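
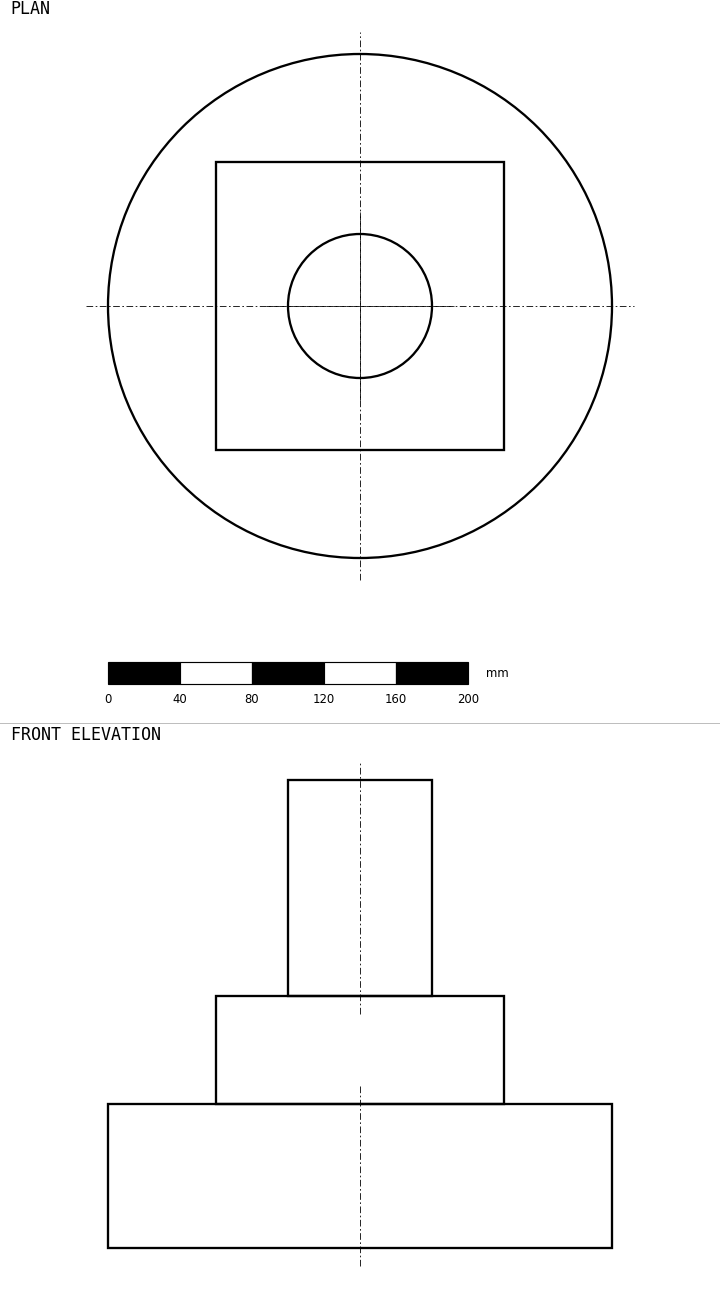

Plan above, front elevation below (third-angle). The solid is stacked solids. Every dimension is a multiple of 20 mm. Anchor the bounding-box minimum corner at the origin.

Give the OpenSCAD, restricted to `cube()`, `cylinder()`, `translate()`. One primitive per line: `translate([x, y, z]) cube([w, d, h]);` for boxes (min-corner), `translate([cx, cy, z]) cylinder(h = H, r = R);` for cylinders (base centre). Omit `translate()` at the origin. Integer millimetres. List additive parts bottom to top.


translate([140, 140, 0]) cylinder(h = 80, r = 140);
translate([60, 60, 80]) cube([160, 160, 60]);
translate([140, 140, 140]) cylinder(h = 120, r = 40);


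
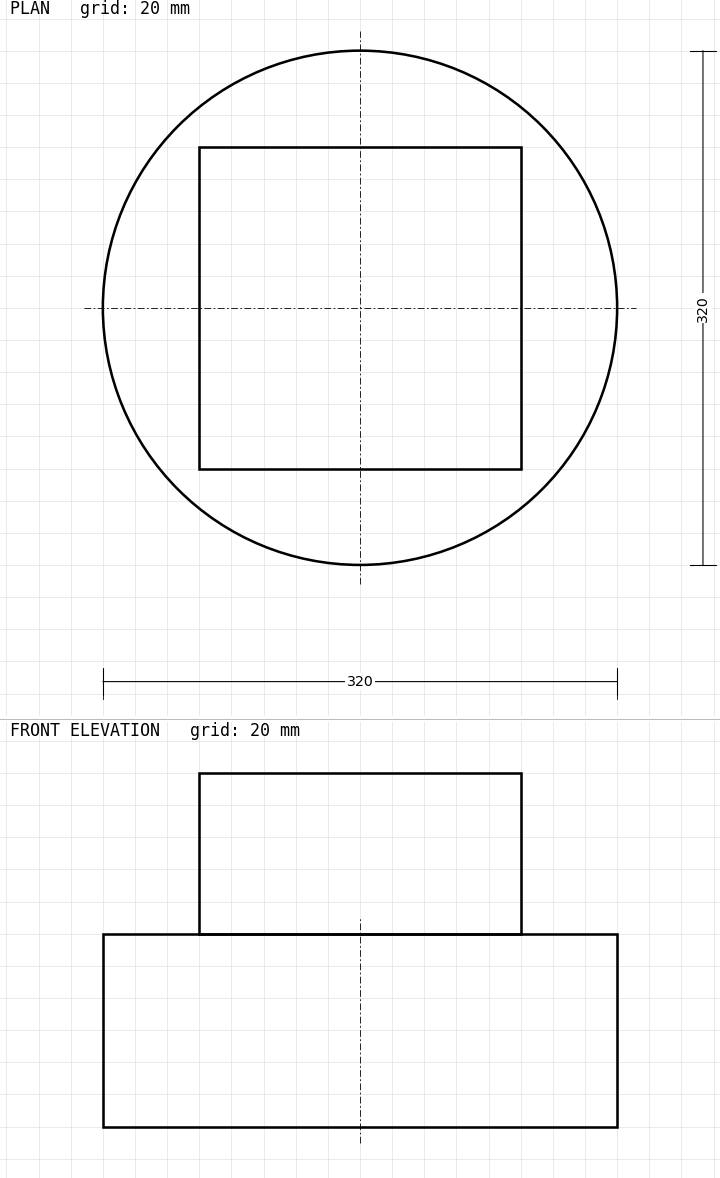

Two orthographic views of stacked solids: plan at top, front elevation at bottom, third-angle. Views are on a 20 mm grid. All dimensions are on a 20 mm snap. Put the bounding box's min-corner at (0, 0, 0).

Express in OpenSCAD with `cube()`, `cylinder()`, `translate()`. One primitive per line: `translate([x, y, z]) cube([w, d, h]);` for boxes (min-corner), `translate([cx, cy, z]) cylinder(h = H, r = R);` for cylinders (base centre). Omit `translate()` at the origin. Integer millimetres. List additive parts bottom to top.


translate([160, 160, 0]) cylinder(h = 120, r = 160);
translate([60, 60, 120]) cube([200, 200, 100]);


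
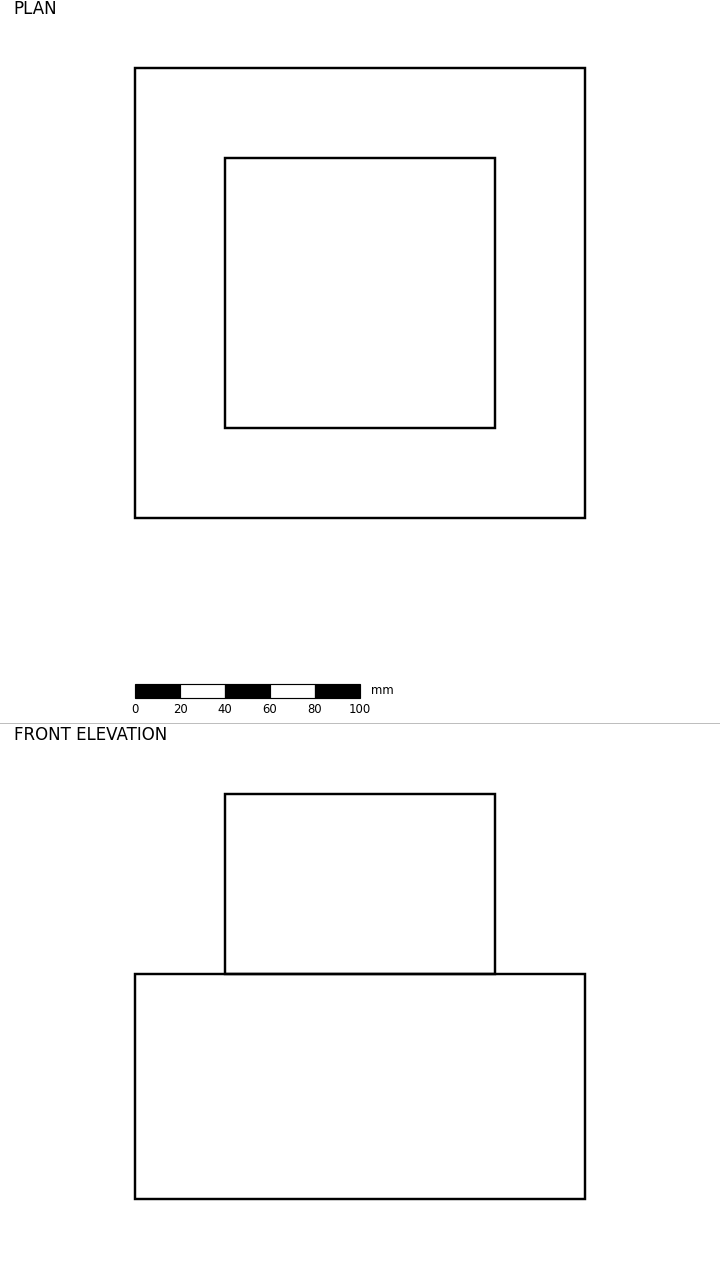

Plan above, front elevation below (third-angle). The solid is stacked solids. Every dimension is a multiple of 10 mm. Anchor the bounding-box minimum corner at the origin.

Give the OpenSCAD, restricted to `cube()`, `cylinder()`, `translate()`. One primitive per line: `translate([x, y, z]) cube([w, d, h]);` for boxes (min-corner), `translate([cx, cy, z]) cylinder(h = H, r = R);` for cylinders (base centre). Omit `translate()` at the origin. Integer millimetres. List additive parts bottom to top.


cube([200, 200, 100]);
translate([40, 40, 100]) cube([120, 120, 80]);


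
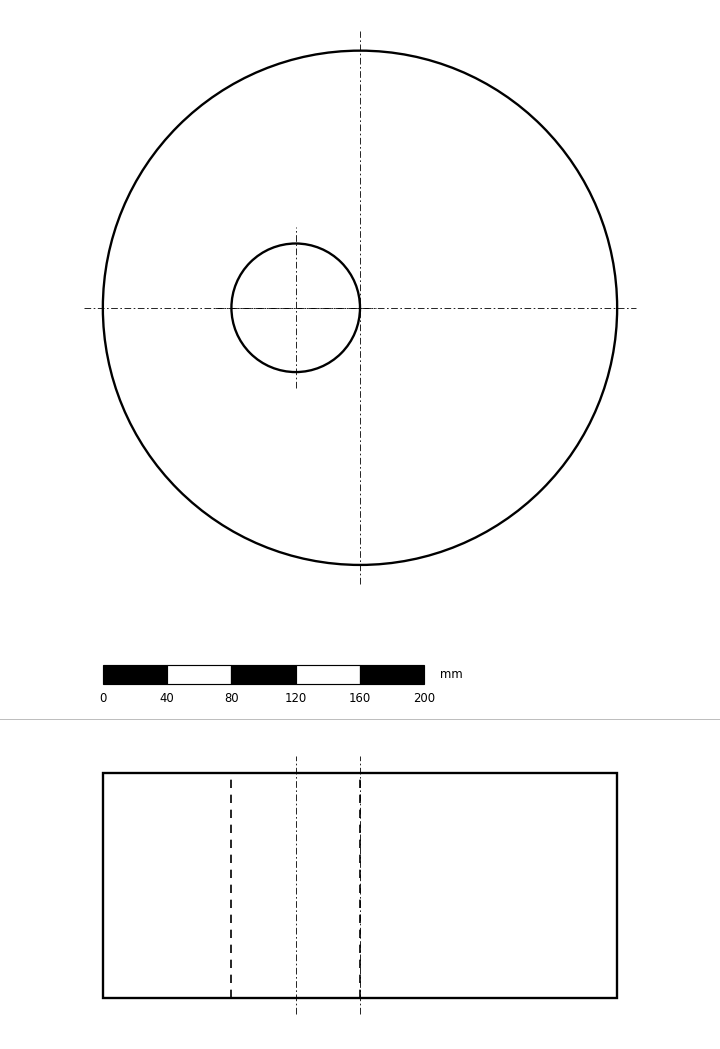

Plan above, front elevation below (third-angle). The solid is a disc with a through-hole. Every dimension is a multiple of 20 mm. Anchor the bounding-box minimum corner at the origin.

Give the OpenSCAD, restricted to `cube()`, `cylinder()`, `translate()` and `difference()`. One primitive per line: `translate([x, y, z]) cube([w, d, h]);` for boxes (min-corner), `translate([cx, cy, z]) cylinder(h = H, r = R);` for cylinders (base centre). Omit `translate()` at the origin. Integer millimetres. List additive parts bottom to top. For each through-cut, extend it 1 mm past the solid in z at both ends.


difference() {
  translate([160, 160, 0]) cylinder(h = 140, r = 160);
  translate([120, 160, -1]) cylinder(h = 142, r = 40);
}


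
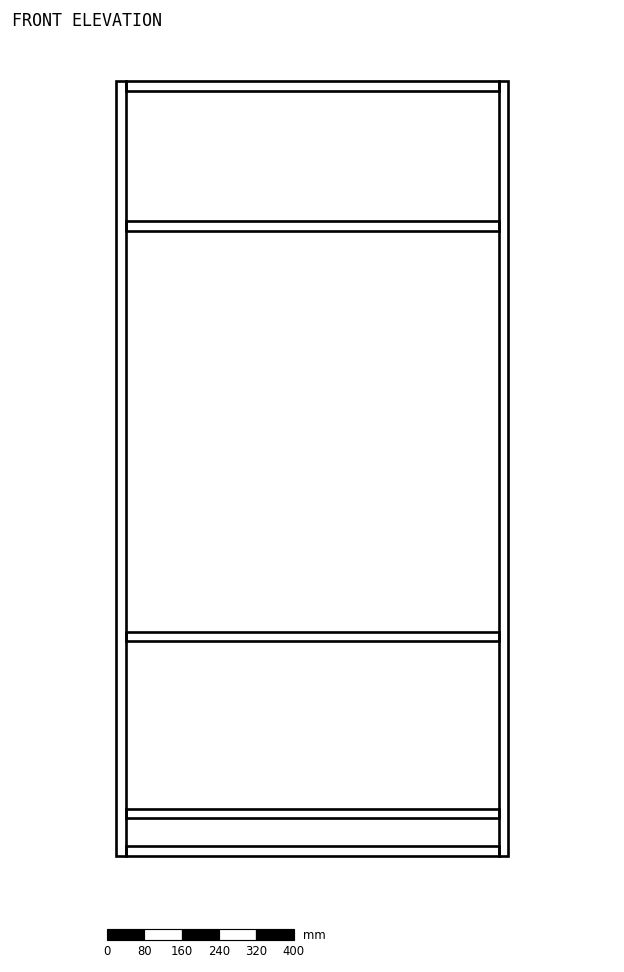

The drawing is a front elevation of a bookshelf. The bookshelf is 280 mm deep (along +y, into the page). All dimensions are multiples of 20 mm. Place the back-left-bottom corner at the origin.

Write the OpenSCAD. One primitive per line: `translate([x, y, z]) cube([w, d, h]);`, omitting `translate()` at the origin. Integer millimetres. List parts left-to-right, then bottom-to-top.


cube([20, 280, 1660]);
translate([20, 0, 0]) cube([800, 280, 20]);
translate([20, 0, 80]) cube([800, 280, 20]);
translate([20, 0, 460]) cube([800, 280, 20]);
translate([20, 0, 1340]) cube([800, 280, 20]);
translate([20, 0, 1640]) cube([800, 280, 20]);
translate([820, 0, 0]) cube([20, 280, 1660]);


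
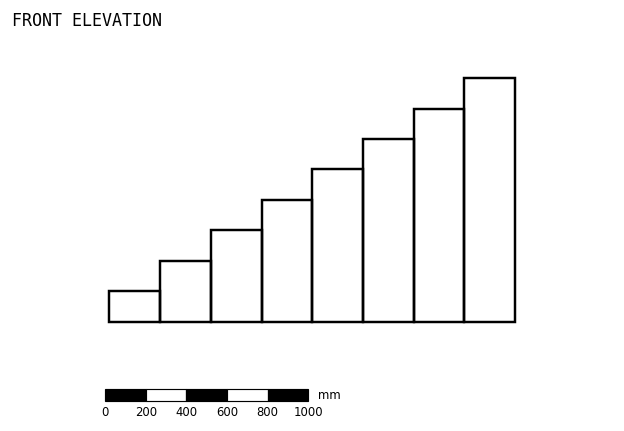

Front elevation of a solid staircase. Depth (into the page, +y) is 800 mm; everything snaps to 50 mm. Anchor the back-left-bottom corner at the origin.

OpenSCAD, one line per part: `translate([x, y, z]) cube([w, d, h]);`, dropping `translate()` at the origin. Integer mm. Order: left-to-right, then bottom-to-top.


cube([250, 800, 150]);
translate([250, 0, 0]) cube([250, 800, 300]);
translate([500, 0, 0]) cube([250, 800, 450]);
translate([750, 0, 0]) cube([250, 800, 600]);
translate([1000, 0, 0]) cube([250, 800, 750]);
translate([1250, 0, 0]) cube([250, 800, 900]);
translate([1500, 0, 0]) cube([250, 800, 1050]);
translate([1750, 0, 0]) cube([250, 800, 1200]);


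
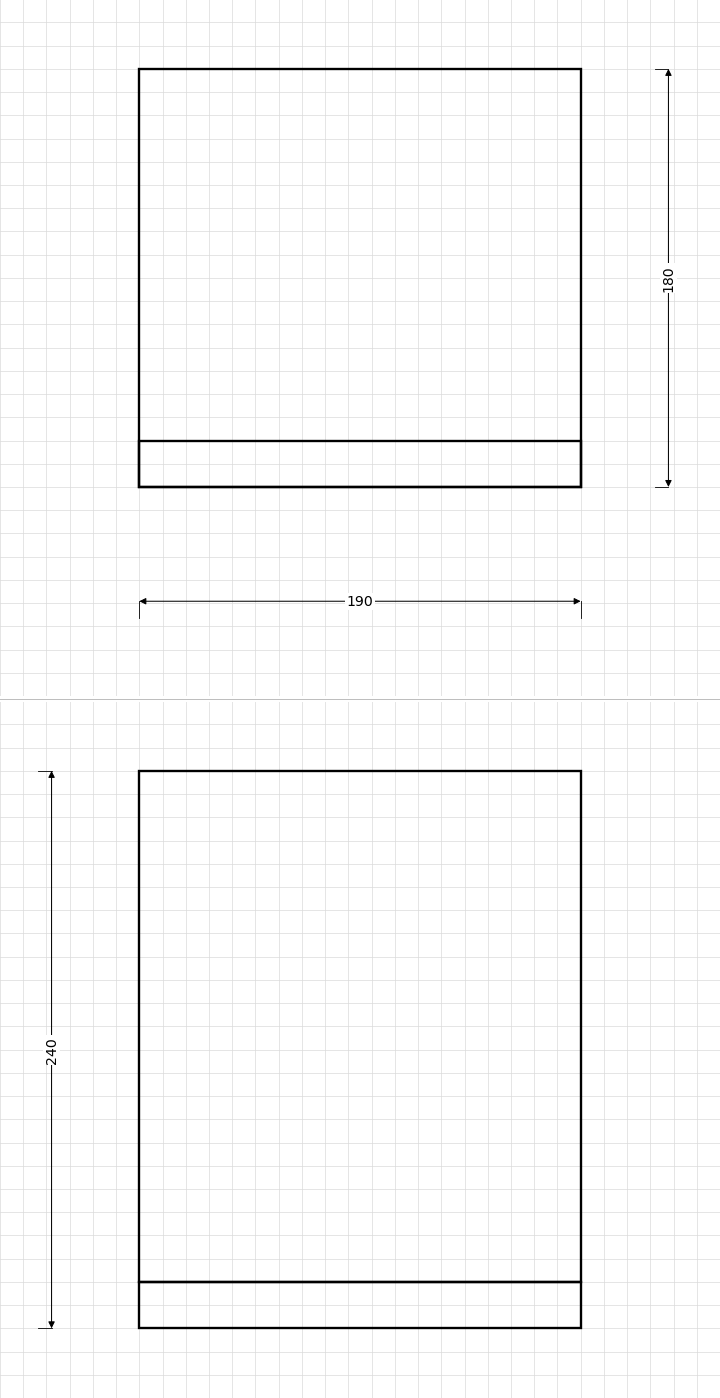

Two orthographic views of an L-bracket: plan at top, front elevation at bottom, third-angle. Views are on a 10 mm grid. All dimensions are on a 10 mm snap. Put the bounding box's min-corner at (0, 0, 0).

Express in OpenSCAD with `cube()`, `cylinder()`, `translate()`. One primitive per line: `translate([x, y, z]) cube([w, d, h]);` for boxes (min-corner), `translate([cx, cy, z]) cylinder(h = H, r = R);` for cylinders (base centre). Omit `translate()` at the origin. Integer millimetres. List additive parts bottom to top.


cube([190, 180, 20]);
translate([0, 0, 20]) cube([190, 20, 220]);


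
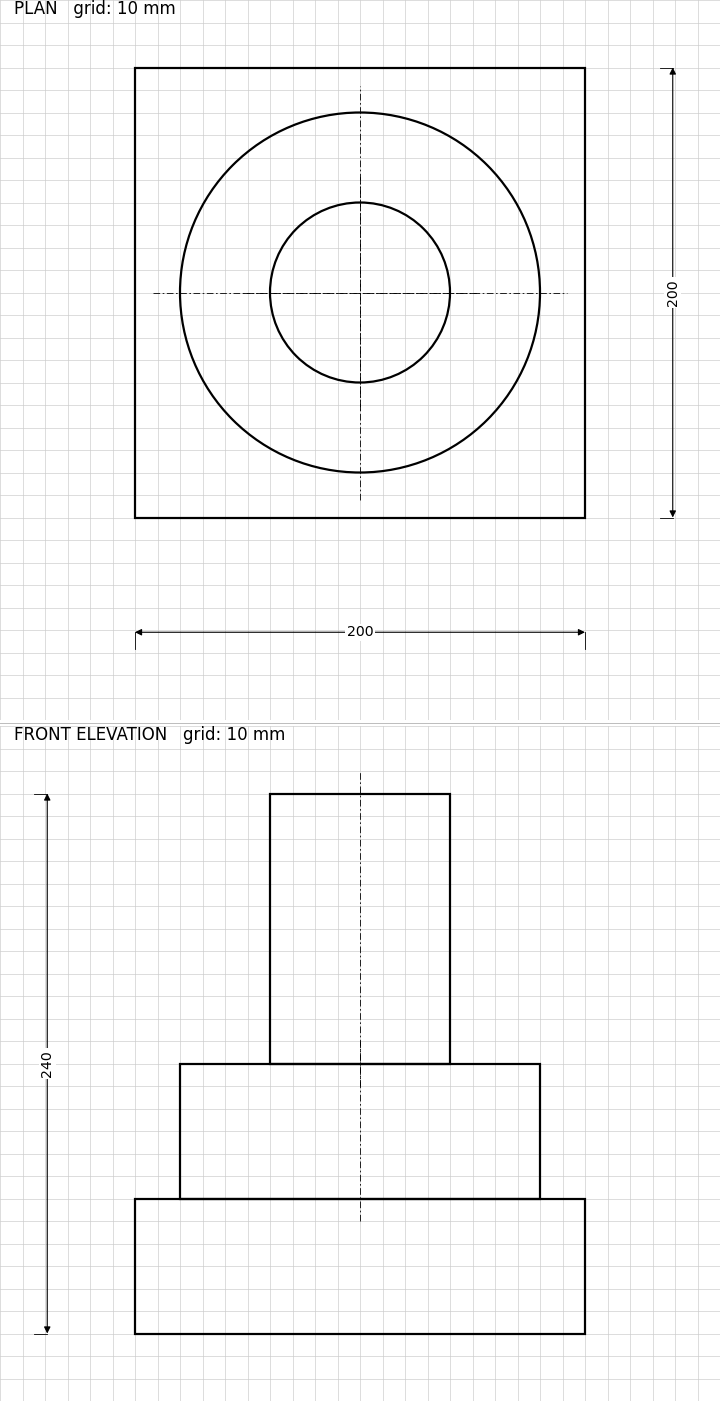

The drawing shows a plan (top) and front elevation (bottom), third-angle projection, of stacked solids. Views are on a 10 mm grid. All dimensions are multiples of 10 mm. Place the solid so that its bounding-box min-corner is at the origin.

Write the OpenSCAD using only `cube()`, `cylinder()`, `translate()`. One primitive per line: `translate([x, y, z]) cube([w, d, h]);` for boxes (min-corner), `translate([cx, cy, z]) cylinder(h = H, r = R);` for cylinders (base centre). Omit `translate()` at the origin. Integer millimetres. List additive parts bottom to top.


cube([200, 200, 60]);
translate([100, 100, 60]) cylinder(h = 60, r = 80);
translate([100, 100, 120]) cylinder(h = 120, r = 40);


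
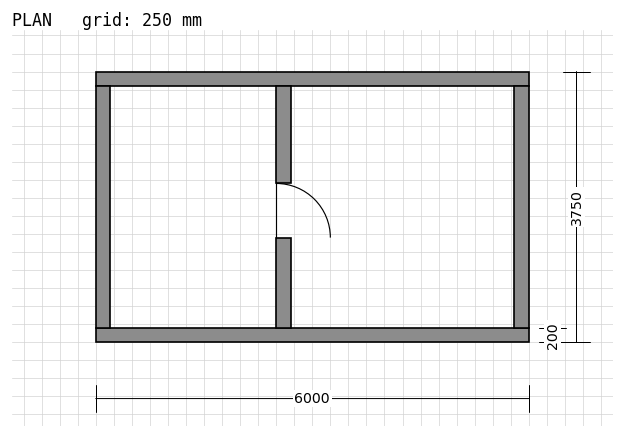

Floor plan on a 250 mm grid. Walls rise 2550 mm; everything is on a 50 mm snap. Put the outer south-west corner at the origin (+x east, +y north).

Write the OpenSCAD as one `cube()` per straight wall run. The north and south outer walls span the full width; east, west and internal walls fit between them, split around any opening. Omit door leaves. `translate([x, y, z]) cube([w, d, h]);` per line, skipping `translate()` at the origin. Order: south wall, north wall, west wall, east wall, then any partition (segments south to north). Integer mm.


cube([6000, 200, 2550]);
translate([0, 3550, 0]) cube([6000, 200, 2550]);
translate([0, 200, 0]) cube([200, 3350, 2550]);
translate([5800, 200, 0]) cube([200, 3350, 2550]);
translate([2500, 200, 0]) cube([200, 1250, 2550]);
translate([2500, 2200, 0]) cube([200, 1350, 2550]);


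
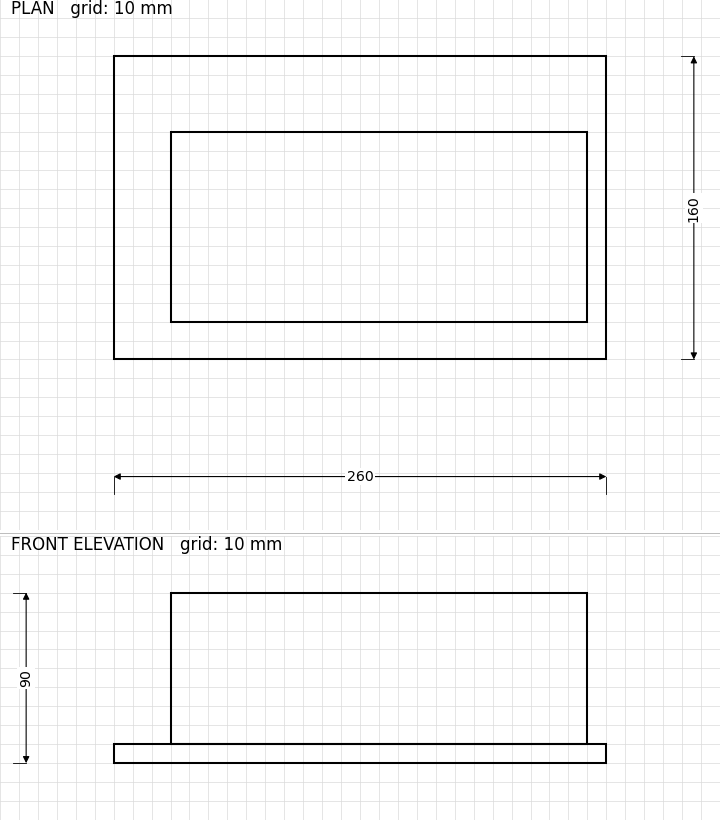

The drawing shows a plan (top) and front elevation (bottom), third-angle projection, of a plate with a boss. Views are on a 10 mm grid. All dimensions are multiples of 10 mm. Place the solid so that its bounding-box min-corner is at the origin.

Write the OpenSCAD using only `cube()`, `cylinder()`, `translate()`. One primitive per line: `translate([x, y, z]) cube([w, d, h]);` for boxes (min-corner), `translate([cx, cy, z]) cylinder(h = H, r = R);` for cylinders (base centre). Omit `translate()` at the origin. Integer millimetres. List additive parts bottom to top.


cube([260, 160, 10]);
translate([30, 20, 10]) cube([220, 100, 80]);


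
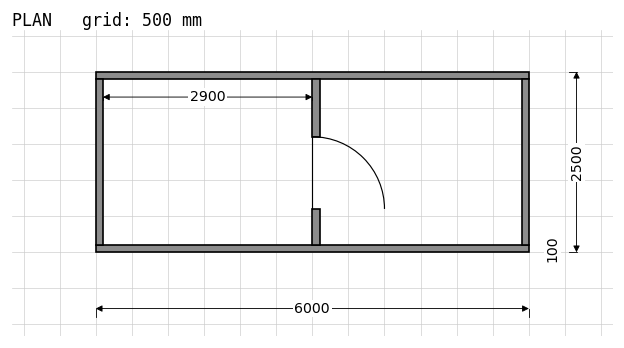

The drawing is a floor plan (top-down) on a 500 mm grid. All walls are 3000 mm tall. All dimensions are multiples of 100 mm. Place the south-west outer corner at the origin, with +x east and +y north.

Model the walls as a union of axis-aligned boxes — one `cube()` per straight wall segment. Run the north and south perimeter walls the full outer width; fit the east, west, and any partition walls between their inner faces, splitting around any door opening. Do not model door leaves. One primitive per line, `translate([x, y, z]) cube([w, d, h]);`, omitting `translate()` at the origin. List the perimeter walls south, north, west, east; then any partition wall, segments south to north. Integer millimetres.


cube([6000, 100, 3000]);
translate([0, 2400, 0]) cube([6000, 100, 3000]);
translate([0, 100, 0]) cube([100, 2300, 3000]);
translate([5900, 100, 0]) cube([100, 2300, 3000]);
translate([3000, 100, 0]) cube([100, 500, 3000]);
translate([3000, 1600, 0]) cube([100, 800, 3000]);


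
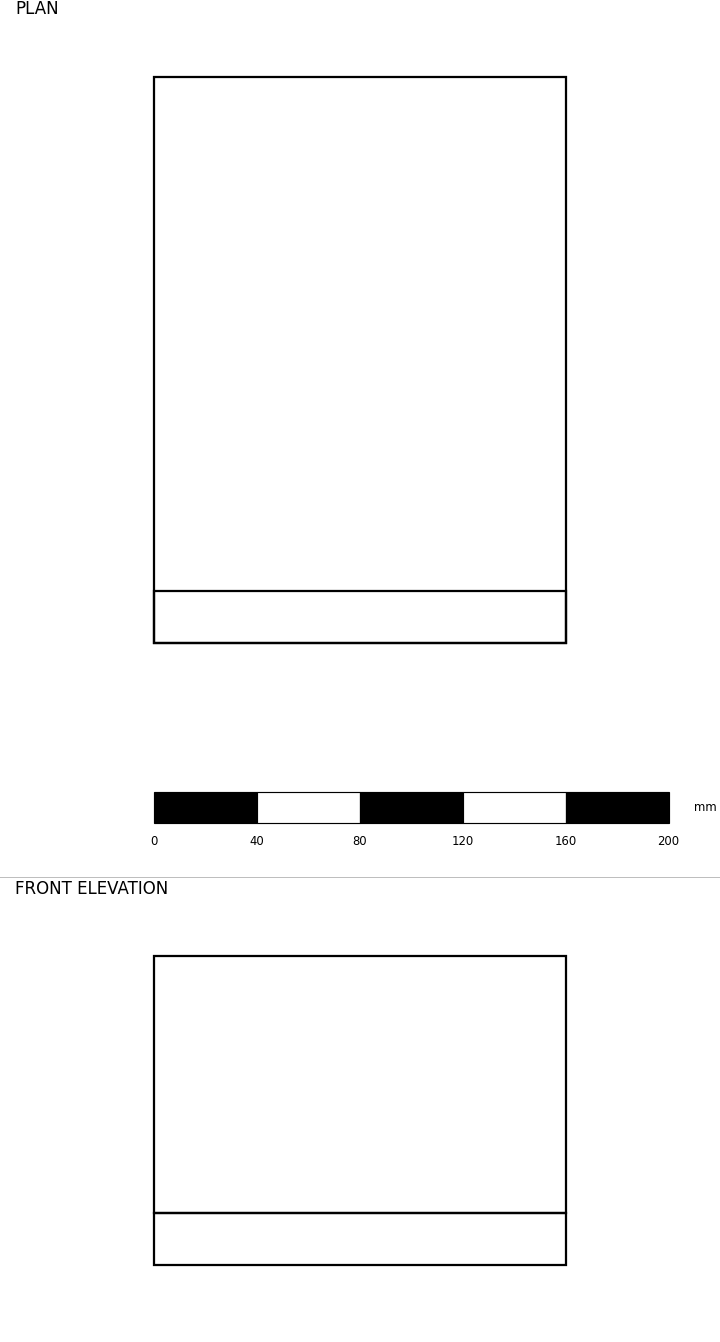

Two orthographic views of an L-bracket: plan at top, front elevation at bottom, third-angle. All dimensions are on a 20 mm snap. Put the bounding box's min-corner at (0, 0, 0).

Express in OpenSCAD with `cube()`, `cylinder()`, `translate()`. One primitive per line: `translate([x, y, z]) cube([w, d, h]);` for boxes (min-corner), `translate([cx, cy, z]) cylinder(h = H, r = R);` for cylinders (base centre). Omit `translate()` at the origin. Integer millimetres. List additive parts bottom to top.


cube([160, 220, 20]);
translate([0, 0, 20]) cube([160, 20, 100]);


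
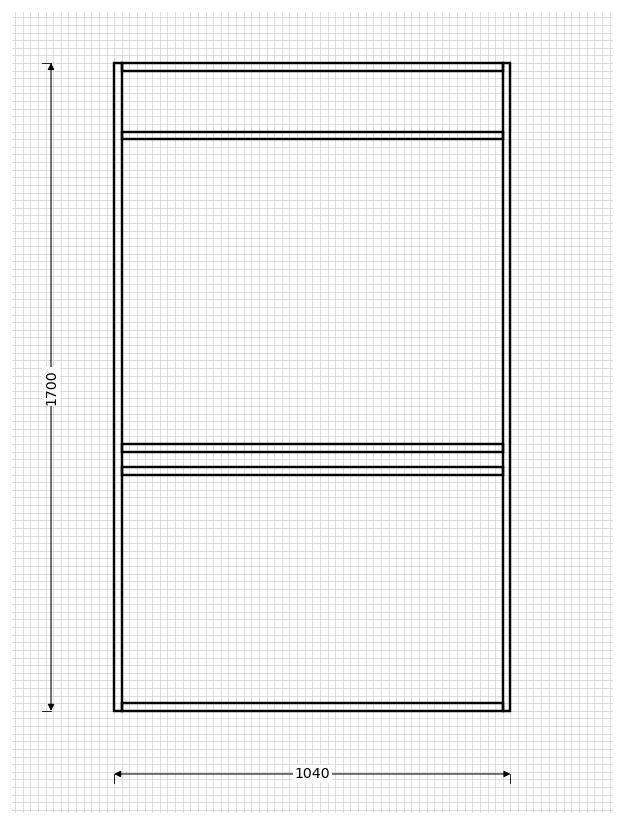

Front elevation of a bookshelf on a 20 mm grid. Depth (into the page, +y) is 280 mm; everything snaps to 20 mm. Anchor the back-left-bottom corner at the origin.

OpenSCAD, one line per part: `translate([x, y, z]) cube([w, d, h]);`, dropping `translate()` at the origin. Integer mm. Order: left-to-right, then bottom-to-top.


cube([20, 280, 1700]);
translate([20, 0, 0]) cube([1000, 280, 20]);
translate([20, 0, 620]) cube([1000, 280, 20]);
translate([20, 0, 680]) cube([1000, 280, 20]);
translate([20, 0, 1500]) cube([1000, 280, 20]);
translate([20, 0, 1680]) cube([1000, 280, 20]);
translate([1020, 0, 0]) cube([20, 280, 1700]);


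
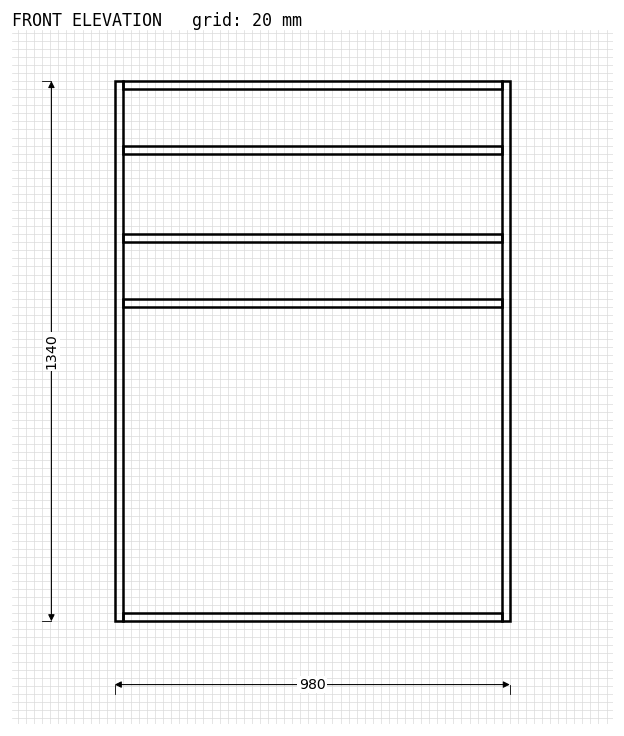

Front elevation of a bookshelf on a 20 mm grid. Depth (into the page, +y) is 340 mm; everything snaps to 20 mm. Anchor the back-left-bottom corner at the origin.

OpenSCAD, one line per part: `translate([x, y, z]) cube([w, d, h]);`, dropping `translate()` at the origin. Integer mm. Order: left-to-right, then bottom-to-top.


cube([20, 340, 1340]);
translate([20, 0, 0]) cube([940, 340, 20]);
translate([20, 0, 780]) cube([940, 340, 20]);
translate([20, 0, 940]) cube([940, 340, 20]);
translate([20, 0, 1160]) cube([940, 340, 20]);
translate([20, 0, 1320]) cube([940, 340, 20]);
translate([960, 0, 0]) cube([20, 340, 1340]);


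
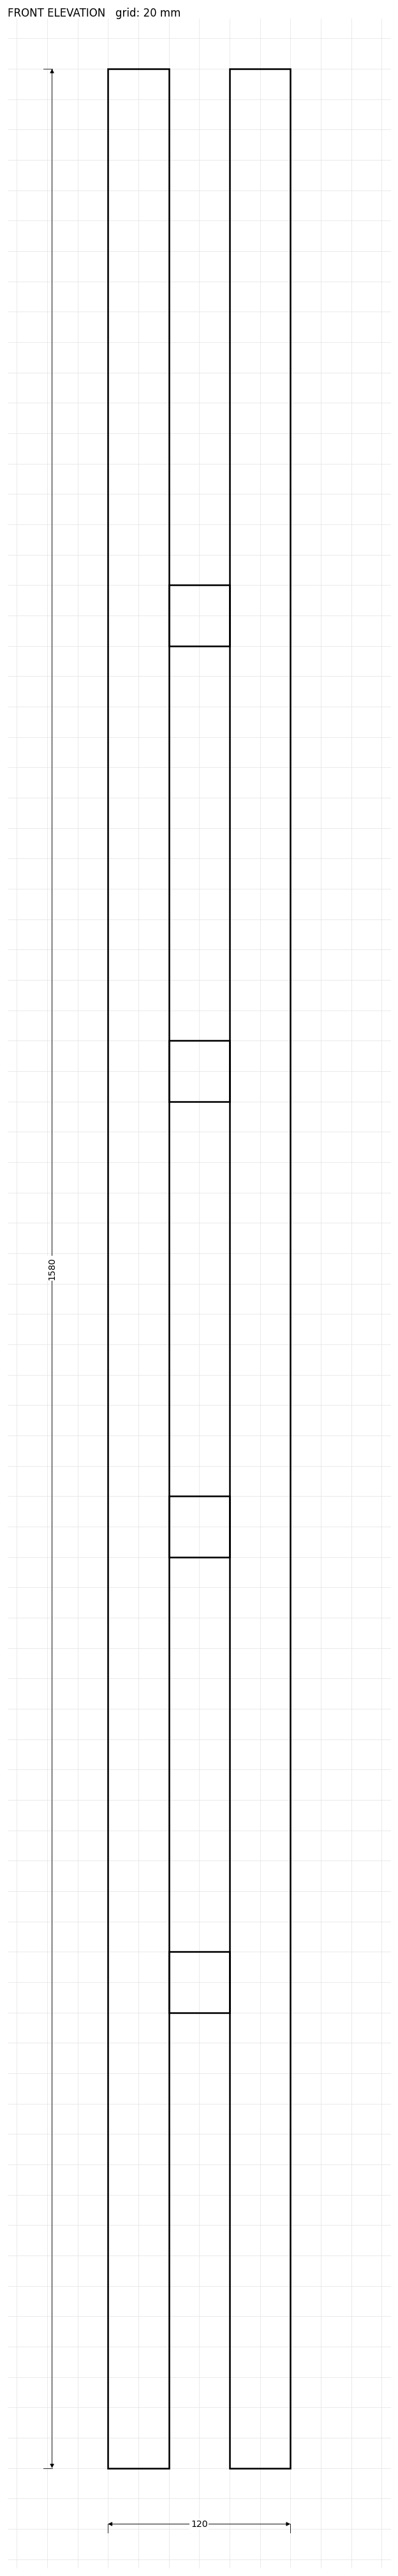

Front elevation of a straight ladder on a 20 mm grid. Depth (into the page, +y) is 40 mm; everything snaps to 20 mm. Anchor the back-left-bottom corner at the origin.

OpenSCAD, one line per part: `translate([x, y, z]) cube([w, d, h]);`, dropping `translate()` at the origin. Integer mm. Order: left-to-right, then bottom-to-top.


cube([40, 40, 1580]);
translate([40, 0, 300]) cube([40, 40, 40]);
translate([40, 0, 600]) cube([40, 40, 40]);
translate([40, 0, 900]) cube([40, 40, 40]);
translate([40, 0, 1200]) cube([40, 40, 40]);
translate([80, 0, 0]) cube([40, 40, 1580]);


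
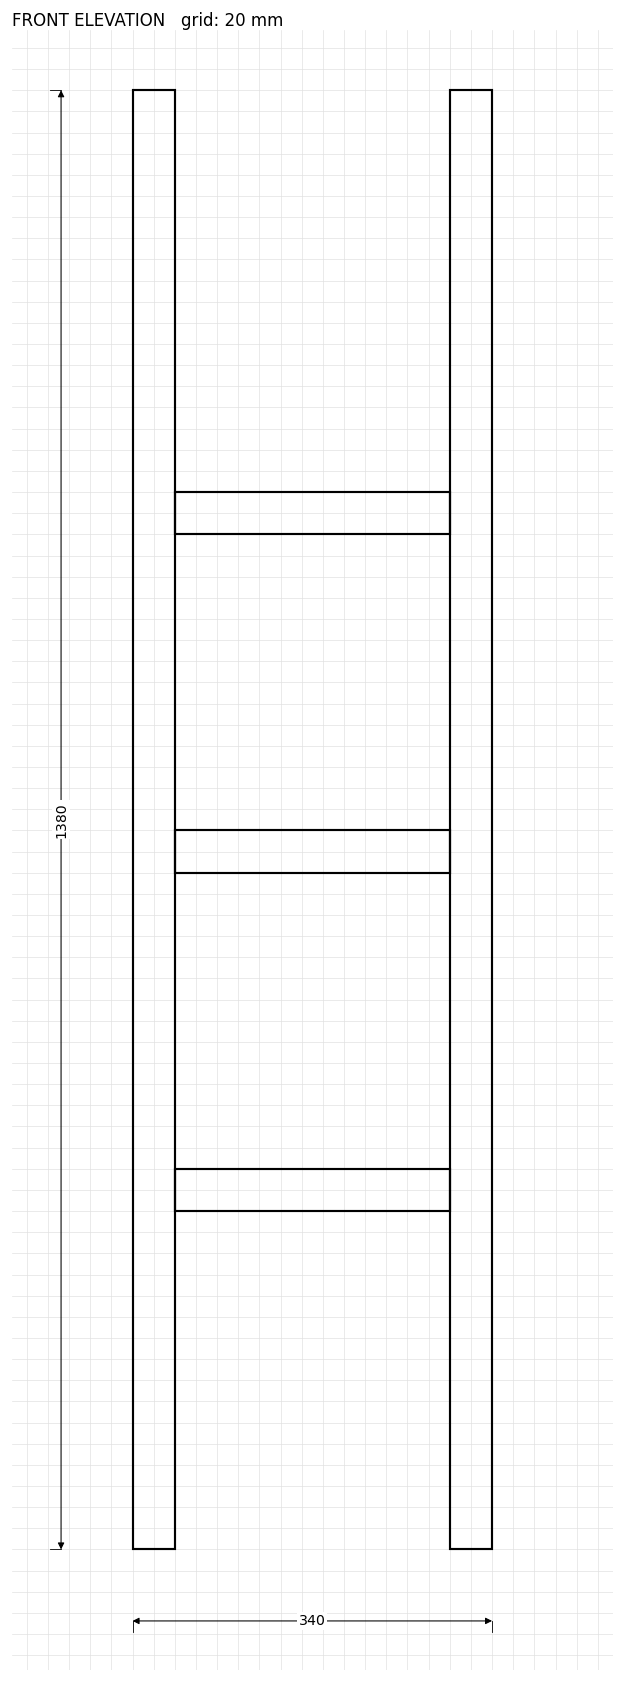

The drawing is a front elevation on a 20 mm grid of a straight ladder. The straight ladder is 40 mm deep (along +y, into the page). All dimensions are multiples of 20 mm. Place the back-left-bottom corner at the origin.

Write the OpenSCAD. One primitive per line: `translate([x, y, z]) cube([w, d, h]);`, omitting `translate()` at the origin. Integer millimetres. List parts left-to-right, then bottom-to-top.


cube([40, 40, 1380]);
translate([40, 0, 320]) cube([260, 40, 40]);
translate([40, 0, 640]) cube([260, 40, 40]);
translate([40, 0, 960]) cube([260, 40, 40]);
translate([300, 0, 0]) cube([40, 40, 1380]);


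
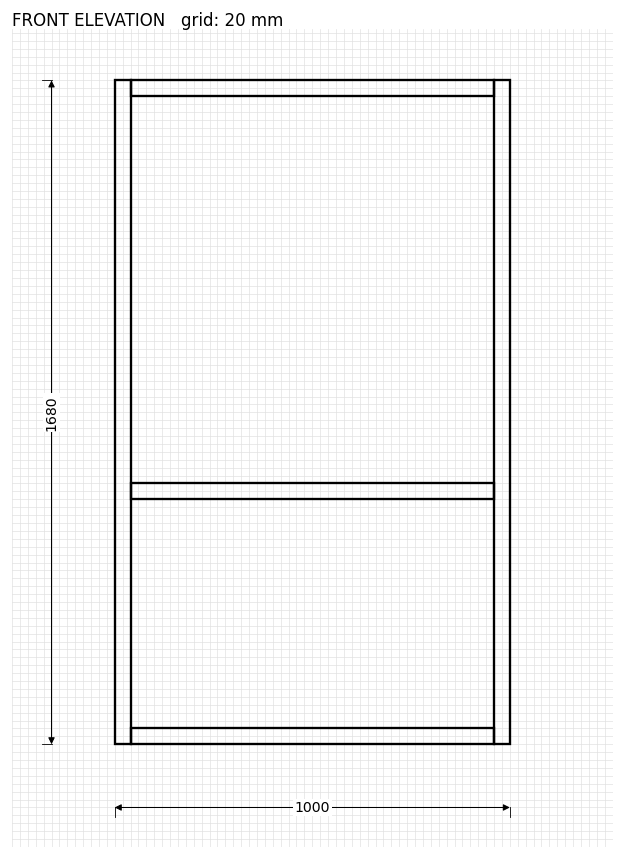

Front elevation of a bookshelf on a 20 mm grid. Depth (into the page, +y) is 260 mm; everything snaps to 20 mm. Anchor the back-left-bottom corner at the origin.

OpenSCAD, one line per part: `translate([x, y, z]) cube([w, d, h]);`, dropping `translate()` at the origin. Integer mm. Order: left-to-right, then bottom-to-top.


cube([40, 260, 1680]);
translate([40, 0, 0]) cube([920, 260, 40]);
translate([40, 0, 620]) cube([920, 260, 40]);
translate([40, 0, 1640]) cube([920, 260, 40]);
translate([960, 0, 0]) cube([40, 260, 1680]);


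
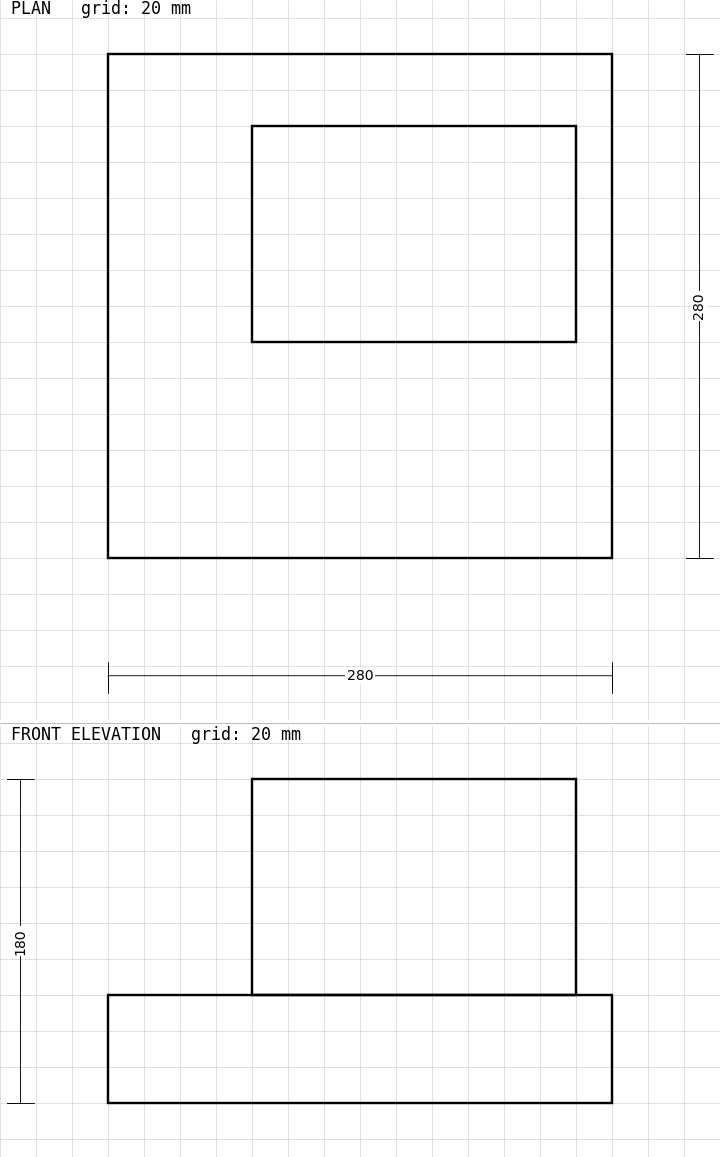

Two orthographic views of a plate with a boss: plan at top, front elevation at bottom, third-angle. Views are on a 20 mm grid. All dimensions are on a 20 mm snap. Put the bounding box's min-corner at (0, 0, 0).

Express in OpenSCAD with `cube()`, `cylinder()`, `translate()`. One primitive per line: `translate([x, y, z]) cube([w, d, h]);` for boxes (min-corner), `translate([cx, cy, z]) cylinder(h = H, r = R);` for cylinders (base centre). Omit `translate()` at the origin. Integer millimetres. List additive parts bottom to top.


cube([280, 280, 60]);
translate([80, 120, 60]) cube([180, 120, 120]);


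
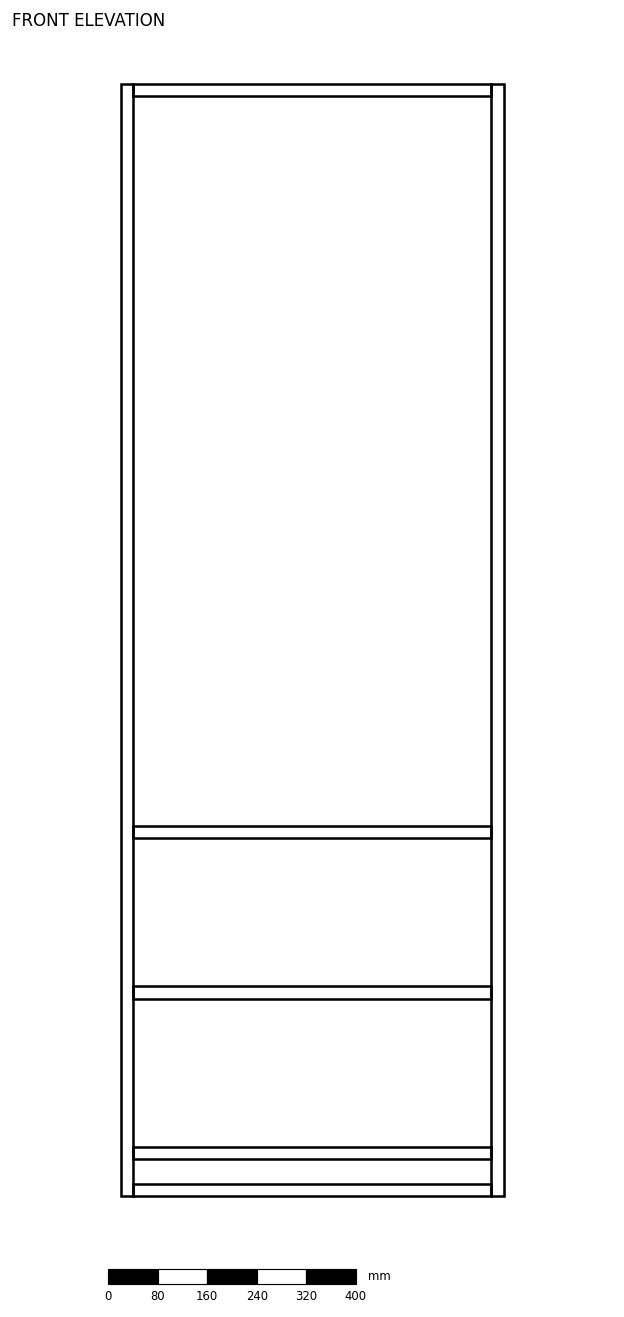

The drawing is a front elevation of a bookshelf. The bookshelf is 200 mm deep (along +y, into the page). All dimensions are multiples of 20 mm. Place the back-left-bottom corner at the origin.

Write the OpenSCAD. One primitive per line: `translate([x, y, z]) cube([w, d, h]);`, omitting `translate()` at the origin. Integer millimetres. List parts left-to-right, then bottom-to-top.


cube([20, 200, 1800]);
translate([20, 0, 0]) cube([580, 200, 20]);
translate([20, 0, 60]) cube([580, 200, 20]);
translate([20, 0, 320]) cube([580, 200, 20]);
translate([20, 0, 580]) cube([580, 200, 20]);
translate([20, 0, 1780]) cube([580, 200, 20]);
translate([600, 0, 0]) cube([20, 200, 1800]);


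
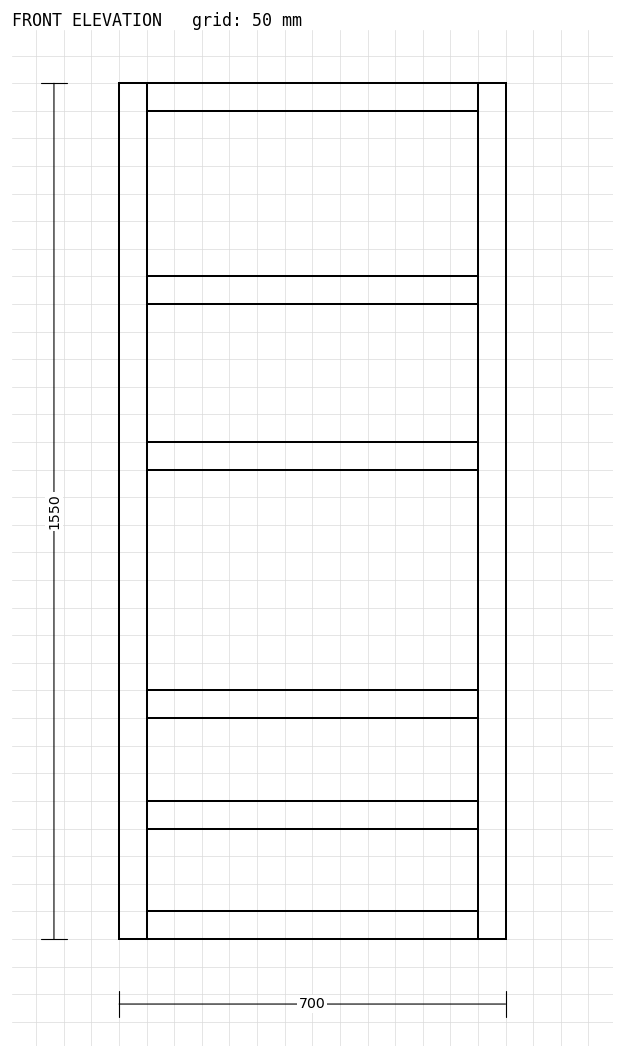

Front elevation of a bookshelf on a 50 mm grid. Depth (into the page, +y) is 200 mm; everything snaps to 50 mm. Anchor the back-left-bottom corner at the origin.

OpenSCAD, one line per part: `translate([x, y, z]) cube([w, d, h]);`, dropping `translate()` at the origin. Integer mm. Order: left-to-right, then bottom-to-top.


cube([50, 200, 1550]);
translate([50, 0, 0]) cube([600, 200, 50]);
translate([50, 0, 200]) cube([600, 200, 50]);
translate([50, 0, 400]) cube([600, 200, 50]);
translate([50, 0, 850]) cube([600, 200, 50]);
translate([50, 0, 1150]) cube([600, 200, 50]);
translate([50, 0, 1500]) cube([600, 200, 50]);
translate([650, 0, 0]) cube([50, 200, 1550]);


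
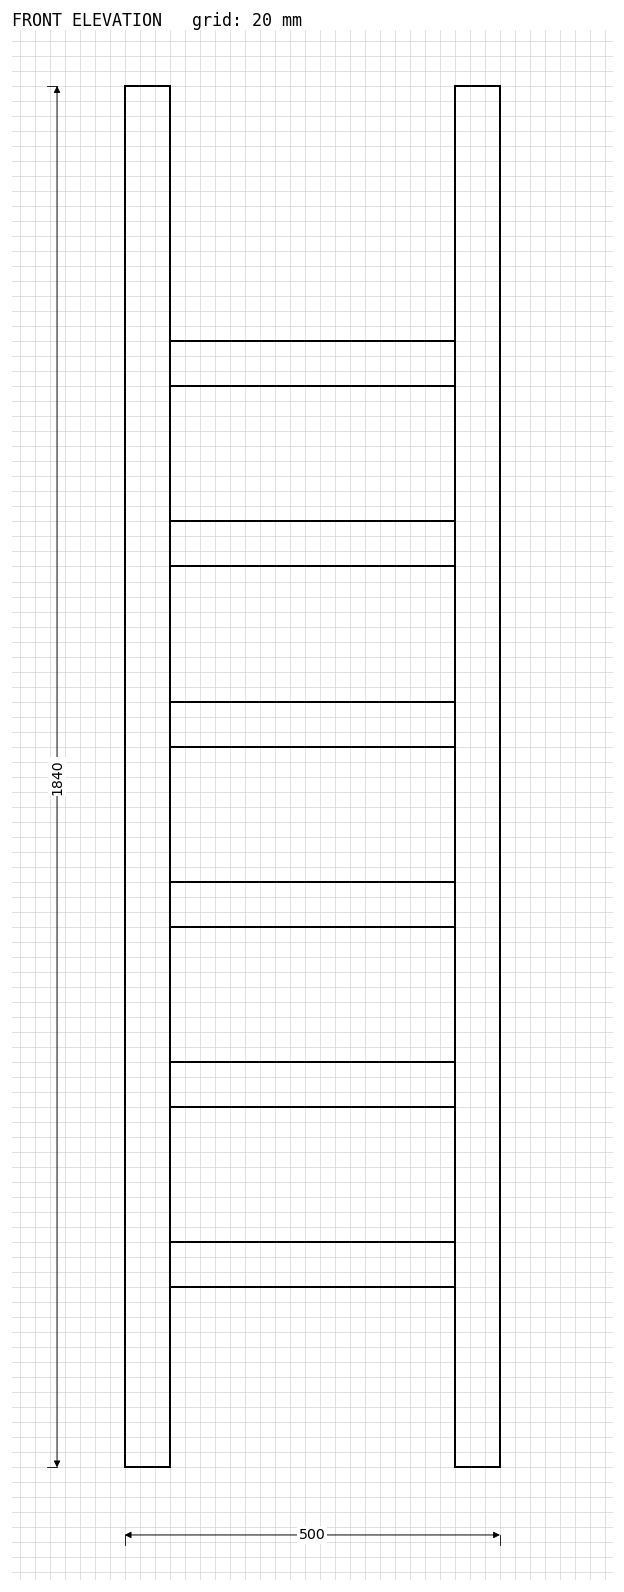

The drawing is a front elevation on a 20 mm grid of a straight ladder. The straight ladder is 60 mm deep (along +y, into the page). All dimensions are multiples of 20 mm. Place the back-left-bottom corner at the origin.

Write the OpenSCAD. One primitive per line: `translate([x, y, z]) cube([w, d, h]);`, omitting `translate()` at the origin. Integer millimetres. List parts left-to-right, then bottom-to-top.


cube([60, 60, 1840]);
translate([60, 0, 240]) cube([380, 60, 60]);
translate([60, 0, 480]) cube([380, 60, 60]);
translate([60, 0, 720]) cube([380, 60, 60]);
translate([60, 0, 960]) cube([380, 60, 60]);
translate([60, 0, 1200]) cube([380, 60, 60]);
translate([60, 0, 1440]) cube([380, 60, 60]);
translate([440, 0, 0]) cube([60, 60, 1840]);


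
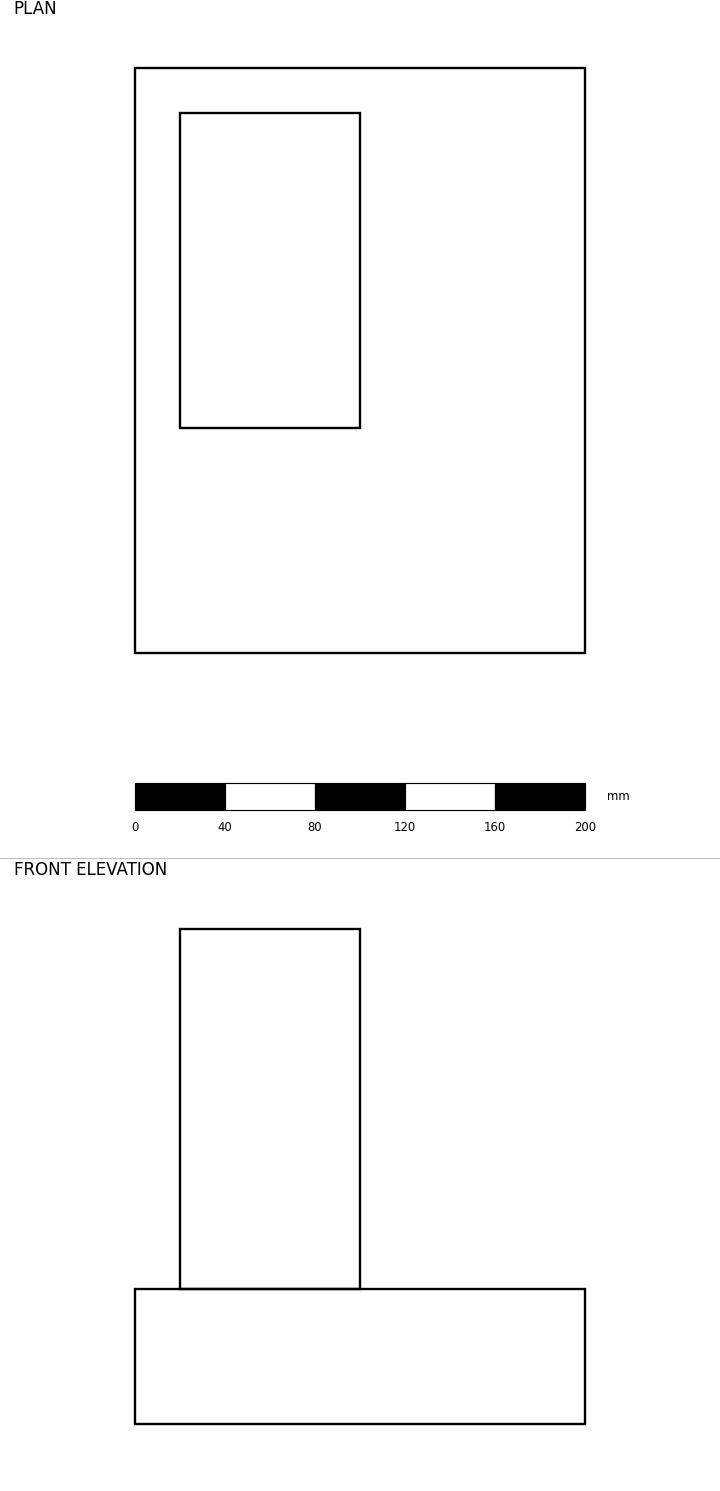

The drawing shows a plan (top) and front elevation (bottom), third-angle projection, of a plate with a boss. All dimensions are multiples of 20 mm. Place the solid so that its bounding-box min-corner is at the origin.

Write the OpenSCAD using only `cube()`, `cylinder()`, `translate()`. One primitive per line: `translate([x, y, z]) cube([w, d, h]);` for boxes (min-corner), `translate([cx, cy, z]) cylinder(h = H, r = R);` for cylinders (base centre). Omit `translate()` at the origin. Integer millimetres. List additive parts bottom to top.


cube([200, 260, 60]);
translate([20, 100, 60]) cube([80, 140, 160]);


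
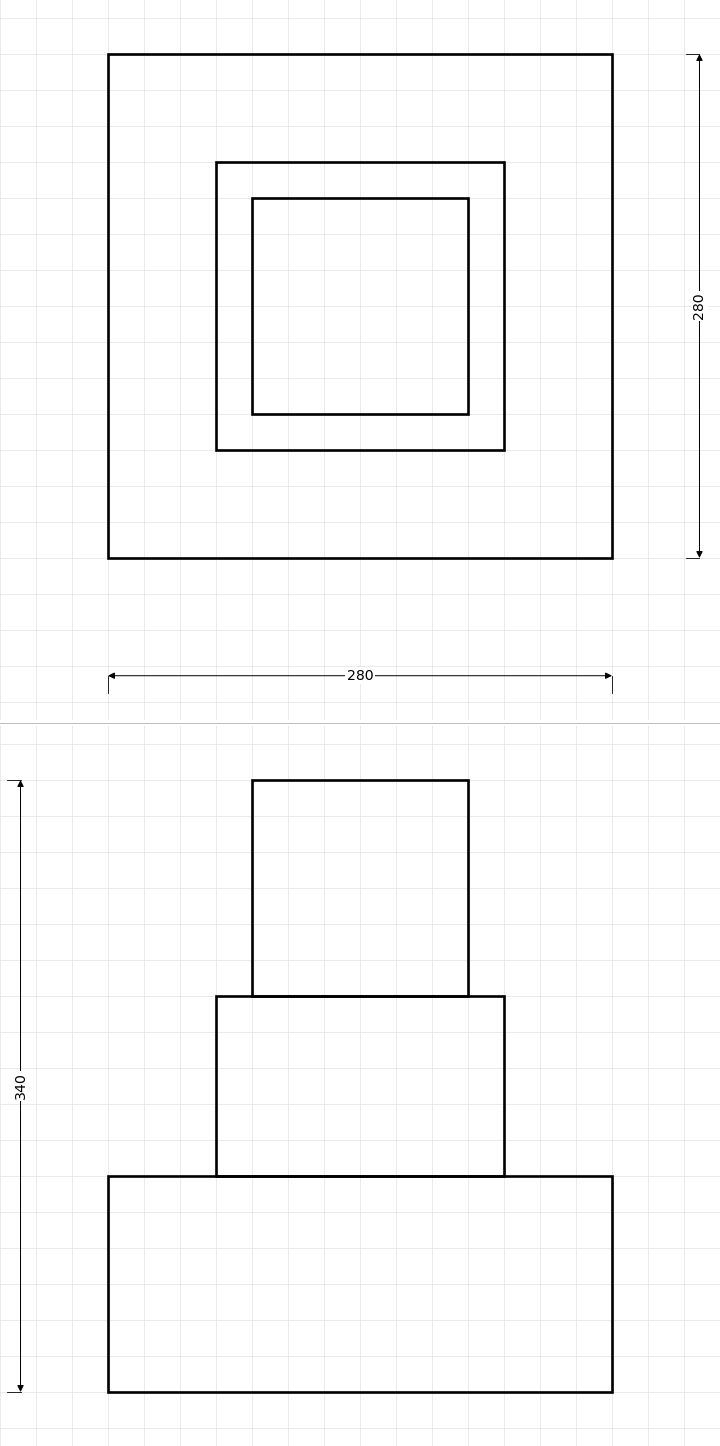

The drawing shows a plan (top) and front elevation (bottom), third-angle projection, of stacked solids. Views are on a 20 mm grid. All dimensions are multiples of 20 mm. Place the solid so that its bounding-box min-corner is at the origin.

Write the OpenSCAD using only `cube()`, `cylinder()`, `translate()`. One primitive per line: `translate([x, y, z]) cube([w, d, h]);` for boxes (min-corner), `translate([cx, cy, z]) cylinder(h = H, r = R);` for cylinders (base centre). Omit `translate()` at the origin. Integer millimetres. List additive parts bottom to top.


cube([280, 280, 120]);
translate([60, 60, 120]) cube([160, 160, 100]);
translate([80, 80, 220]) cube([120, 120, 120]);


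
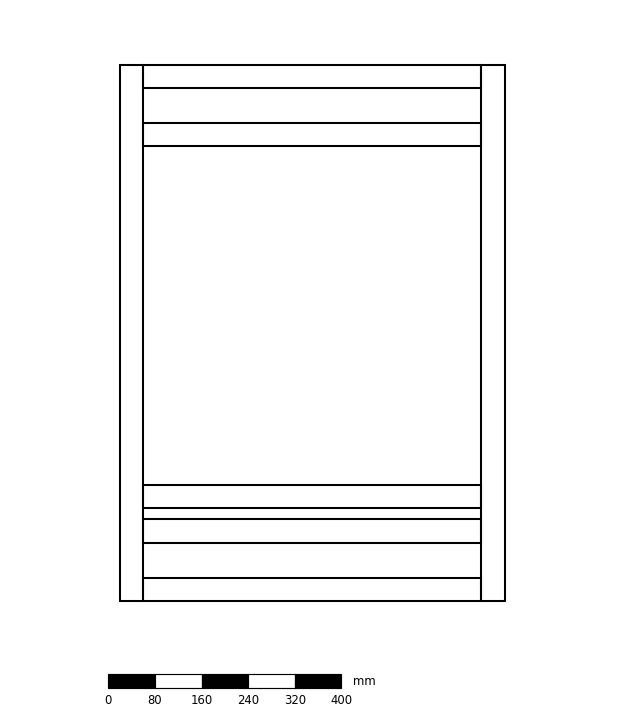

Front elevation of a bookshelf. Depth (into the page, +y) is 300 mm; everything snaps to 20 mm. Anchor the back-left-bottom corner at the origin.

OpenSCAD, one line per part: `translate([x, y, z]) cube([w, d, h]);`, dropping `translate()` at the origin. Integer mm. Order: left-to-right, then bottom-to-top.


cube([40, 300, 920]);
translate([40, 0, 0]) cube([580, 300, 40]);
translate([40, 0, 100]) cube([580, 300, 40]);
translate([40, 0, 160]) cube([580, 300, 40]);
translate([40, 0, 780]) cube([580, 300, 40]);
translate([40, 0, 880]) cube([580, 300, 40]);
translate([620, 0, 0]) cube([40, 300, 920]);


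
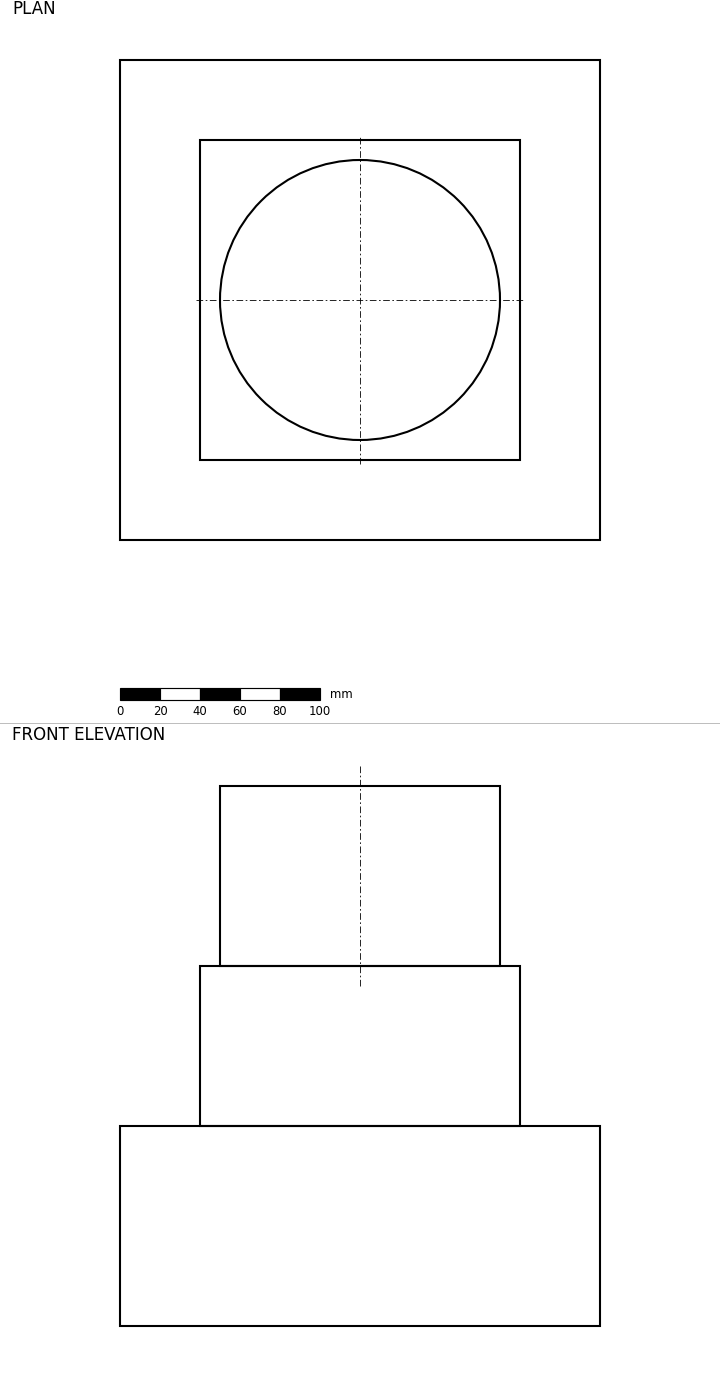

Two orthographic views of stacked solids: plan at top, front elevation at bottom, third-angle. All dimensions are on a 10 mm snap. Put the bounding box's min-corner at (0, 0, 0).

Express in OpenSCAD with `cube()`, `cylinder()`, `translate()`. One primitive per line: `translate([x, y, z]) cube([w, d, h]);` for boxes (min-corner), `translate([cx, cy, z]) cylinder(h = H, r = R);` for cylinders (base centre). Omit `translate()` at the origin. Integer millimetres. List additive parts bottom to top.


cube([240, 240, 100]);
translate([40, 40, 100]) cube([160, 160, 80]);
translate([120, 120, 180]) cylinder(h = 90, r = 70);


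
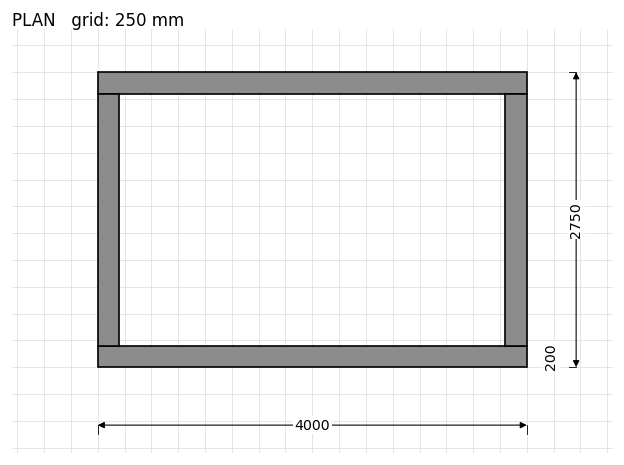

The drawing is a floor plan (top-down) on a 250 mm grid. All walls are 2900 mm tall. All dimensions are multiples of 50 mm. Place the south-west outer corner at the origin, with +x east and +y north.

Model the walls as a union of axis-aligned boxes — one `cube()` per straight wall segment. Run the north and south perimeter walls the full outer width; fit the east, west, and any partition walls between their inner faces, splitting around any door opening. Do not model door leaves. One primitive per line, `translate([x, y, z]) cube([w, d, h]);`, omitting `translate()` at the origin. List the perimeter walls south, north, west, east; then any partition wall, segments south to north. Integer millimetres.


cube([4000, 200, 2900]);
translate([0, 2550, 0]) cube([4000, 200, 2900]);
translate([0, 200, 0]) cube([200, 2350, 2900]);
translate([3800, 200, 0]) cube([200, 2350, 2900]);


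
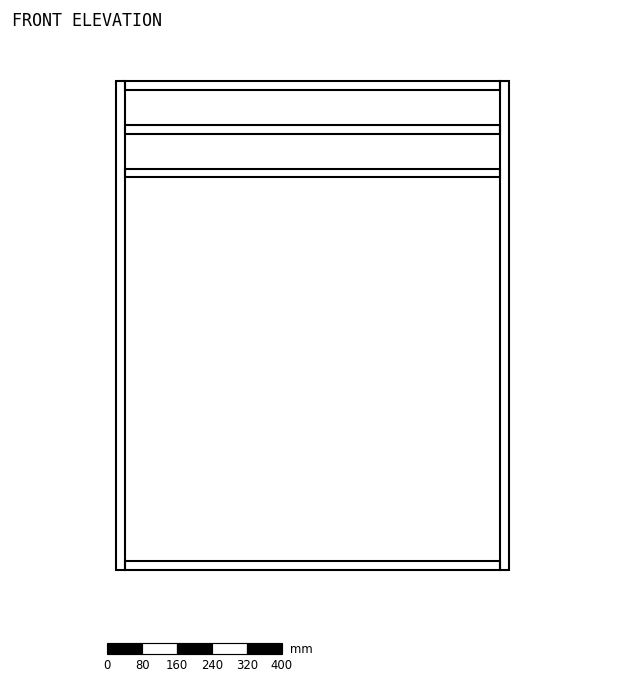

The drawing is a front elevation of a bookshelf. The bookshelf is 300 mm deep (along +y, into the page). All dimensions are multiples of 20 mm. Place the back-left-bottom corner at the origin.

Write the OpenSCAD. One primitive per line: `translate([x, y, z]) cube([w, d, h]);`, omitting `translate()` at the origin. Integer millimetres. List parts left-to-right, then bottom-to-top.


cube([20, 300, 1120]);
translate([20, 0, 0]) cube([860, 300, 20]);
translate([20, 0, 900]) cube([860, 300, 20]);
translate([20, 0, 1000]) cube([860, 300, 20]);
translate([20, 0, 1100]) cube([860, 300, 20]);
translate([880, 0, 0]) cube([20, 300, 1120]);


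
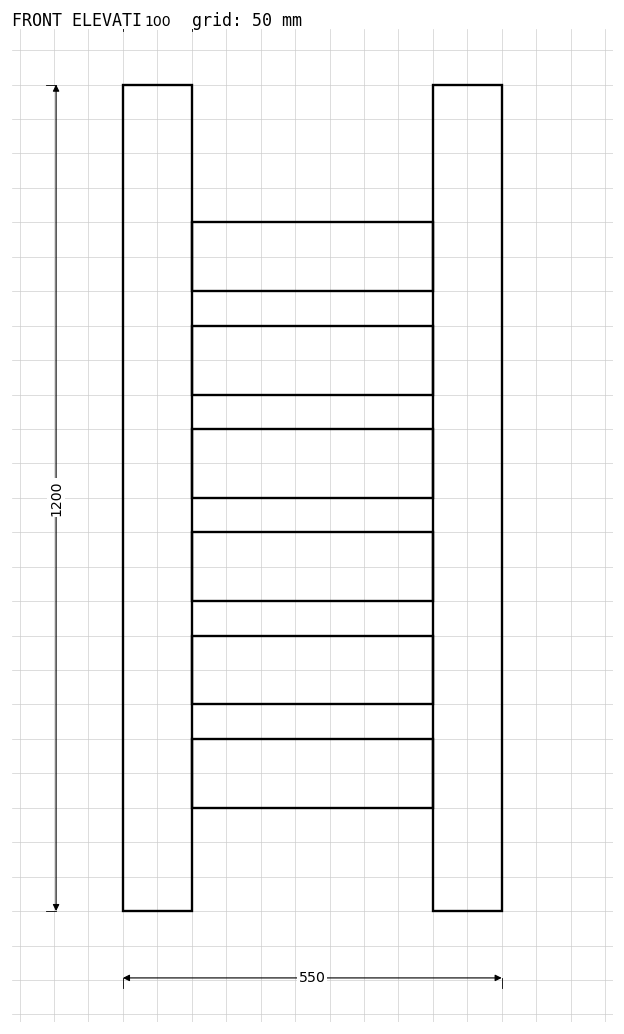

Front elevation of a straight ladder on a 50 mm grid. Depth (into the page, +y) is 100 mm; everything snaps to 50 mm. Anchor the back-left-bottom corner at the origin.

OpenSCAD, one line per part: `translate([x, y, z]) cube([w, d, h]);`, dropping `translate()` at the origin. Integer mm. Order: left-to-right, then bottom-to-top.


cube([100, 100, 1200]);
translate([100, 0, 150]) cube([350, 100, 100]);
translate([100, 0, 300]) cube([350, 100, 100]);
translate([100, 0, 450]) cube([350, 100, 100]);
translate([100, 0, 600]) cube([350, 100, 100]);
translate([100, 0, 750]) cube([350, 100, 100]);
translate([100, 0, 900]) cube([350, 100, 100]);
translate([450, 0, 0]) cube([100, 100, 1200]);


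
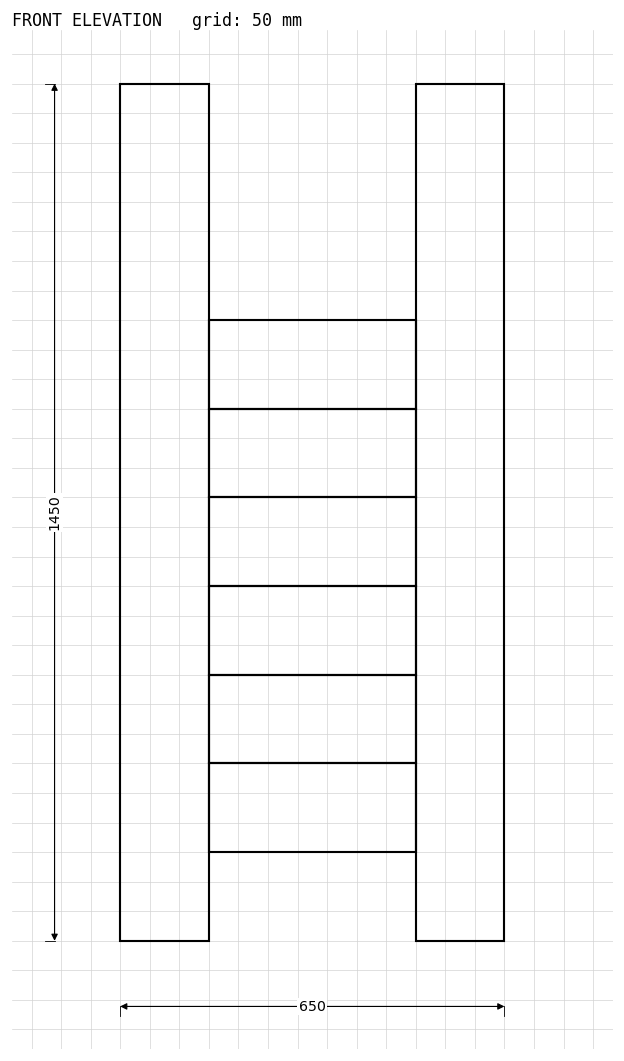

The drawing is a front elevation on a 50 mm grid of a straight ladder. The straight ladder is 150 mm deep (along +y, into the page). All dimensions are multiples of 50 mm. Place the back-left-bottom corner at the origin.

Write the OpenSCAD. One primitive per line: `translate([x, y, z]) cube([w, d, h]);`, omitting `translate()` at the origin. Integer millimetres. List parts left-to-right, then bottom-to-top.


cube([150, 150, 1450]);
translate([150, 0, 150]) cube([350, 150, 150]);
translate([150, 0, 300]) cube([350, 150, 150]);
translate([150, 0, 450]) cube([350, 150, 150]);
translate([150, 0, 600]) cube([350, 150, 150]);
translate([150, 0, 750]) cube([350, 150, 150]);
translate([150, 0, 900]) cube([350, 150, 150]);
translate([500, 0, 0]) cube([150, 150, 1450]);


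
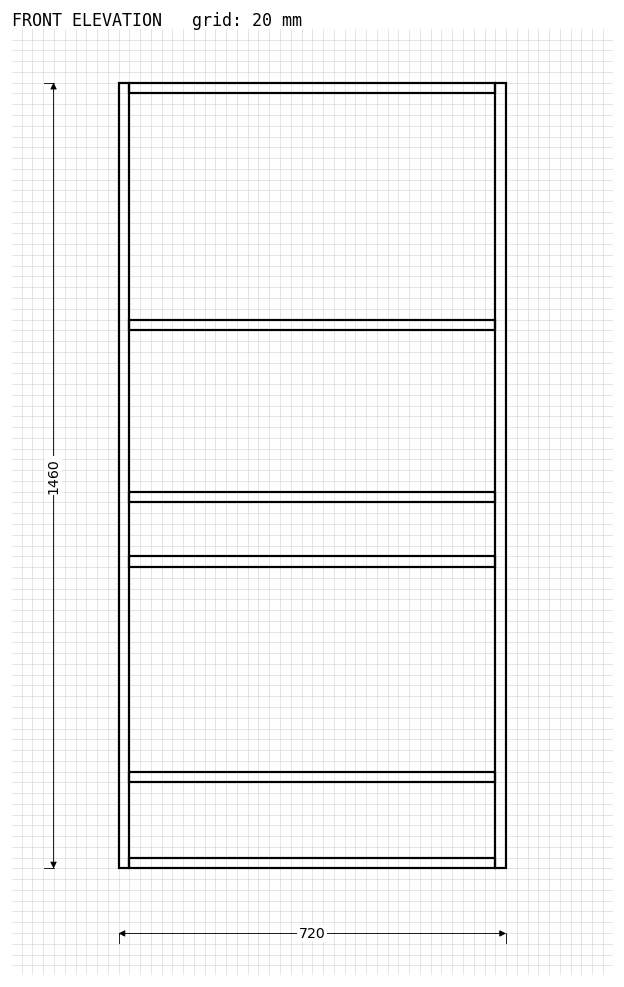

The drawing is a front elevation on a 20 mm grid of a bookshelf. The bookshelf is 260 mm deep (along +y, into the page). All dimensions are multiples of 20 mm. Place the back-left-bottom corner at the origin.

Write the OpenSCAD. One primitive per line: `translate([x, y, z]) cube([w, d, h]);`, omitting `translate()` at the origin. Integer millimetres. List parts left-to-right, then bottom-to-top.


cube([20, 260, 1460]);
translate([20, 0, 0]) cube([680, 260, 20]);
translate([20, 0, 160]) cube([680, 260, 20]);
translate([20, 0, 560]) cube([680, 260, 20]);
translate([20, 0, 680]) cube([680, 260, 20]);
translate([20, 0, 1000]) cube([680, 260, 20]);
translate([20, 0, 1440]) cube([680, 260, 20]);
translate([700, 0, 0]) cube([20, 260, 1460]);


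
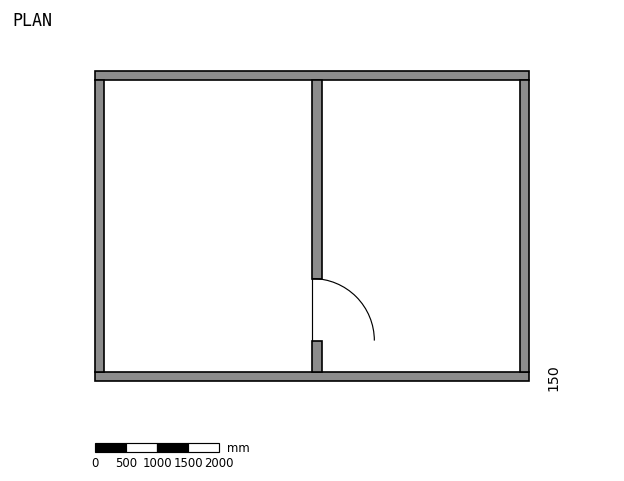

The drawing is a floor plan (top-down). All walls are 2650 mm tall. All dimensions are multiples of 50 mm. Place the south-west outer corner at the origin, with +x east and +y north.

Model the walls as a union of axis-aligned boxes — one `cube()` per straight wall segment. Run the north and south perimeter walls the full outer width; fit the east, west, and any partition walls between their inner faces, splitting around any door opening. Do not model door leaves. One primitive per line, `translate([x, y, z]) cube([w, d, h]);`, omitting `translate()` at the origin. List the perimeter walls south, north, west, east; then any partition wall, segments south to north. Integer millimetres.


cube([7000, 150, 2650]);
translate([0, 4850, 0]) cube([7000, 150, 2650]);
translate([0, 150, 0]) cube([150, 4700, 2650]);
translate([6850, 150, 0]) cube([150, 4700, 2650]);
translate([3500, 150, 0]) cube([150, 500, 2650]);
translate([3500, 1650, 0]) cube([150, 3200, 2650]);


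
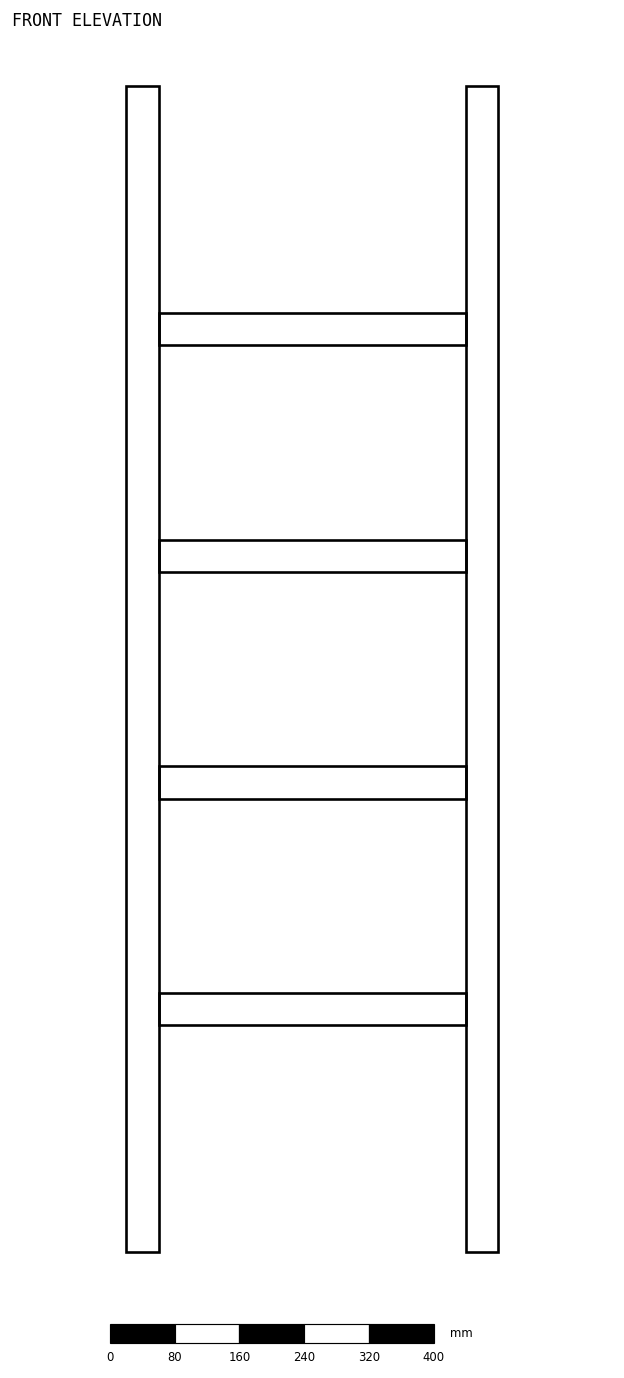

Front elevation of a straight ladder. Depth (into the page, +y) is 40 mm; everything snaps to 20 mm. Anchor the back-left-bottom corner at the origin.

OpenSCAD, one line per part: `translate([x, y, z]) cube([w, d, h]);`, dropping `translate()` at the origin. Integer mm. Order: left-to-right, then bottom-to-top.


cube([40, 40, 1440]);
translate([40, 0, 280]) cube([380, 40, 40]);
translate([40, 0, 560]) cube([380, 40, 40]);
translate([40, 0, 840]) cube([380, 40, 40]);
translate([40, 0, 1120]) cube([380, 40, 40]);
translate([420, 0, 0]) cube([40, 40, 1440]);
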